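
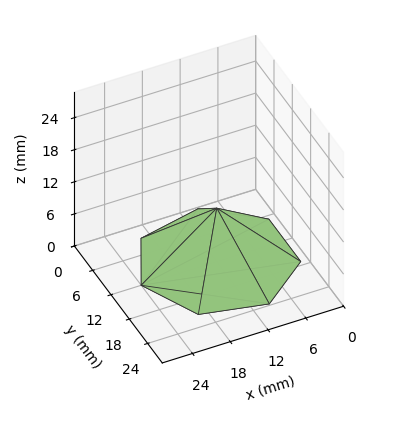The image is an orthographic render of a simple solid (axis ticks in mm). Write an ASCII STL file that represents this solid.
Reading the render: the shape is a regular 7-sided pyramid, base circumscribed radius ≈ 12 mm, apex at z ≈ 10 mm (dimensions read to the nearest mm from the axis ticks). For the STL, each face is triangulated and given an outward normal.

solid part
  facet normal 0.0000 0.0000 -1.0000
    outer loop
      vertex 9.33 23.70 0.00
      vertex 19.48 21.38 0.00
      vertex 24.00 12.00 0.00
    endloop
  endfacet
  facet normal 0.0000 0.0000 -1.0000
    outer loop
      vertex 1.19 17.21 0.00
      vertex 9.33 23.70 0.00
      vertex 24.00 12.00 0.00
    endloop
  endfacet
  facet normal 0.0000 0.0000 -1.0000
    outer loop
      vertex 1.19 6.79 0.00
      vertex 1.19 17.21 0.00
      vertex 24.00 12.00 0.00
    endloop
  endfacet
  facet normal 0.0000 0.0000 -1.0000
    outer loop
      vertex 9.33 0.30 0.00
      vertex 1.19 6.79 0.00
      vertex 24.00 12.00 0.00
    endloop
  endfacet
  facet normal 0.0000 0.0000 -1.0000
    outer loop
      vertex 19.48 2.62 0.00
      vertex 9.33 0.30 0.00
      vertex 24.00 12.00 0.00
    endloop
  endfacet
  facet normal 0.6117 0.2948 0.7341
    outer loop
      vertex 24.00 12.00 0.00
      vertex 19.48 21.38 0.00
      vertex 12.00 12.00 10.00
    endloop
  endfacet
  facet normal 0.1513 0.6620 0.7341
    outer loop
      vertex 19.48 21.38 0.00
      vertex 9.33 23.70 0.00
      vertex 12.00 12.00 10.00
    endloop
  endfacet
  facet normal -0.4233 0.5309 0.7342
    outer loop
      vertex 9.33 23.70 0.00
      vertex 1.19 17.21 0.00
      vertex 12.00 12.00 10.00
    endloop
  endfacet
  facet normal -0.6791 0.0000 0.7341
    outer loop
      vertex 1.19 17.21 0.00
      vertex 1.19 6.79 0.00
      vertex 12.00 12.00 10.00
    endloop
  endfacet
  facet normal -0.4233 -0.5309 0.7342
    outer loop
      vertex 1.19 6.79 0.00
      vertex 9.33 0.30 0.00
      vertex 12.00 12.00 10.00
    endloop
  endfacet
  facet normal 0.1513 -0.6620 0.7341
    outer loop
      vertex 9.33 0.30 0.00
      vertex 19.48 2.62 0.00
      vertex 12.00 12.00 10.00
    endloop
  endfacet
  facet normal 0.6117 -0.2948 0.7341
    outer loop
      vertex 19.48 2.62 0.00
      vertex 24.00 12.00 0.00
      vertex 12.00 12.00 10.00
    endloop
  endfacet
endsolid part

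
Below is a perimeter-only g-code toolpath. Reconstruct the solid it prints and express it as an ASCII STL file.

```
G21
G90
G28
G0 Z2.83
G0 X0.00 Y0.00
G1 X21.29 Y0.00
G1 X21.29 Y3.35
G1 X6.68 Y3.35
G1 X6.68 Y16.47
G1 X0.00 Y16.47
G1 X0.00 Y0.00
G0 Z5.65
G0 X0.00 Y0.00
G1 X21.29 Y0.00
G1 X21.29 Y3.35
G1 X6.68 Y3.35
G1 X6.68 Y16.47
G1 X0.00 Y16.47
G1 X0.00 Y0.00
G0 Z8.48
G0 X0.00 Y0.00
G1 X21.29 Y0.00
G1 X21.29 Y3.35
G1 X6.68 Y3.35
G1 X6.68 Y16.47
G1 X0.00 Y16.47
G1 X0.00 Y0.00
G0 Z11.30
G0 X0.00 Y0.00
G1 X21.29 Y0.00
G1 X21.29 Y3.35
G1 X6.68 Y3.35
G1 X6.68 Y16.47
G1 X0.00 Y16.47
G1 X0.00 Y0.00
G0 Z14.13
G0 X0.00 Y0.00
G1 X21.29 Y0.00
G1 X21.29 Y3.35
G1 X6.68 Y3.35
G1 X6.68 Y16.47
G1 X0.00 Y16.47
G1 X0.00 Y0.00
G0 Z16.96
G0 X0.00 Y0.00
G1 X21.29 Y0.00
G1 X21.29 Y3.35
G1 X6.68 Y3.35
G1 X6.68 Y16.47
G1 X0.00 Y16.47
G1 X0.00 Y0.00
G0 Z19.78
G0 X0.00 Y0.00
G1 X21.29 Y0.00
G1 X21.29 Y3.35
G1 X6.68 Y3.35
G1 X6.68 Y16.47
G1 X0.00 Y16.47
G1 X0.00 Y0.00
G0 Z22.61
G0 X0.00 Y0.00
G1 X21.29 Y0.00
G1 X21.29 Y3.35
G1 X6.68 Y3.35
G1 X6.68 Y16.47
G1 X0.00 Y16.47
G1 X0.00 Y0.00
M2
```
solid part
  facet normal 0.0000 0.0000 -1.0000
    outer loop
      vertex 21.29 3.35 0.00
      vertex 21.29 0.00 0.00
      vertex 0.00 0.00 0.00
    endloop
  endfacet
  facet normal 0.0000 0.0000 -1.0000
    outer loop
      vertex 6.68 3.35 0.00
      vertex 21.29 3.35 0.00
      vertex 0.00 0.00 0.00
    endloop
  endfacet
  facet normal 0.0000 0.0000 -1.0000
    outer loop
      vertex 6.68 16.47 0.00
      vertex 6.68 3.35 0.00
      vertex 0.00 0.00 0.00
    endloop
  endfacet
  facet normal 0.0000 0.0000 -1.0000
    outer loop
      vertex 0.00 16.47 0.00
      vertex 6.68 16.47 0.00
      vertex 0.00 0.00 0.00
    endloop
  endfacet
  facet normal 0.0000 0.0000 1.0000
    outer loop
      vertex 0.00 0.00 22.61
      vertex 21.29 0.00 22.61
      vertex 21.29 3.35 22.61
    endloop
  endfacet
  facet normal 0.0000 0.0000 1.0000
    outer loop
      vertex 0.00 0.00 22.61
      vertex 21.29 3.35 22.61
      vertex 6.68 3.35 22.61
    endloop
  endfacet
  facet normal 0.0000 0.0000 1.0000
    outer loop
      vertex 0.00 0.00 22.61
      vertex 6.68 3.35 22.61
      vertex 6.68 16.47 22.61
    endloop
  endfacet
  facet normal 0.0000 0.0000 1.0000
    outer loop
      vertex 0.00 0.00 22.61
      vertex 6.68 16.47 22.61
      vertex 0.00 16.47 22.61
    endloop
  endfacet
  facet normal 0.0000 -1.0000 0.0000
    outer loop
      vertex 0.00 0.00 0.00
      vertex 21.29 0.00 0.00
      vertex 21.29 0.00 22.61
    endloop
  endfacet
  facet normal 0.0000 -1.0000 0.0000
    outer loop
      vertex 0.00 0.00 0.00
      vertex 21.29 0.00 22.61
      vertex 0.00 0.00 22.61
    endloop
  endfacet
  facet normal 1.0000 0.0000 0.0000
    outer loop
      vertex 21.29 0.00 0.00
      vertex 21.29 3.35 0.00
      vertex 21.29 3.35 22.61
    endloop
  endfacet
  facet normal 1.0000 0.0000 0.0000
    outer loop
      vertex 21.29 0.00 0.00
      vertex 21.29 3.35 22.61
      vertex 21.29 0.00 22.61
    endloop
  endfacet
  facet normal 0.0000 1.0000 0.0000
    outer loop
      vertex 21.29 3.35 0.00
      vertex 6.68 3.35 0.00
      vertex 6.68 3.35 22.61
    endloop
  endfacet
  facet normal 0.0000 1.0000 0.0000
    outer loop
      vertex 21.29 3.35 0.00
      vertex 6.68 3.35 22.61
      vertex 21.29 3.35 22.61
    endloop
  endfacet
  facet normal 1.0000 0.0000 0.0000
    outer loop
      vertex 6.68 3.35 0.00
      vertex 6.68 16.47 0.00
      vertex 6.68 16.47 22.61
    endloop
  endfacet
  facet normal 1.0000 0.0000 0.0000
    outer loop
      vertex 6.68 3.35 0.00
      vertex 6.68 16.47 22.61
      vertex 6.68 3.35 22.61
    endloop
  endfacet
  facet normal 0.0000 1.0000 0.0000
    outer loop
      vertex 6.68 16.47 0.00
      vertex 0.00 16.47 0.00
      vertex 0.00 16.47 22.61
    endloop
  endfacet
  facet normal 0.0000 1.0000 0.0000
    outer loop
      vertex 6.68 16.47 0.00
      vertex 0.00 16.47 22.61
      vertex 6.68 16.47 22.61
    endloop
  endfacet
  facet normal -1.0000 0.0000 0.0000
    outer loop
      vertex 0.00 16.47 0.00
      vertex 0.00 0.00 0.00
      vertex 0.00 0.00 22.61
    endloop
  endfacet
  facet normal -1.0000 0.0000 0.0000
    outer loop
      vertex 0.00 16.47 0.00
      vertex 0.00 0.00 22.61
      vertex 0.00 16.47 22.61
    endloop
  endfacet
endsolid part

The G0 Z moves step by Δz≈2.83 mm. Every layer's G1 loop is the same polygon, so the solid is a straight extrusion of it from z=0 to z≈22.6. Closing with flat bottom and top caps and triangulating gives 20 facets — an L-shaped prism: outer 21.3 × 16.5 mm, arm thicknesses ≈ 3.35 mm (horizontal) and 6.68 mm (vertical), extruded 22.6 mm in z.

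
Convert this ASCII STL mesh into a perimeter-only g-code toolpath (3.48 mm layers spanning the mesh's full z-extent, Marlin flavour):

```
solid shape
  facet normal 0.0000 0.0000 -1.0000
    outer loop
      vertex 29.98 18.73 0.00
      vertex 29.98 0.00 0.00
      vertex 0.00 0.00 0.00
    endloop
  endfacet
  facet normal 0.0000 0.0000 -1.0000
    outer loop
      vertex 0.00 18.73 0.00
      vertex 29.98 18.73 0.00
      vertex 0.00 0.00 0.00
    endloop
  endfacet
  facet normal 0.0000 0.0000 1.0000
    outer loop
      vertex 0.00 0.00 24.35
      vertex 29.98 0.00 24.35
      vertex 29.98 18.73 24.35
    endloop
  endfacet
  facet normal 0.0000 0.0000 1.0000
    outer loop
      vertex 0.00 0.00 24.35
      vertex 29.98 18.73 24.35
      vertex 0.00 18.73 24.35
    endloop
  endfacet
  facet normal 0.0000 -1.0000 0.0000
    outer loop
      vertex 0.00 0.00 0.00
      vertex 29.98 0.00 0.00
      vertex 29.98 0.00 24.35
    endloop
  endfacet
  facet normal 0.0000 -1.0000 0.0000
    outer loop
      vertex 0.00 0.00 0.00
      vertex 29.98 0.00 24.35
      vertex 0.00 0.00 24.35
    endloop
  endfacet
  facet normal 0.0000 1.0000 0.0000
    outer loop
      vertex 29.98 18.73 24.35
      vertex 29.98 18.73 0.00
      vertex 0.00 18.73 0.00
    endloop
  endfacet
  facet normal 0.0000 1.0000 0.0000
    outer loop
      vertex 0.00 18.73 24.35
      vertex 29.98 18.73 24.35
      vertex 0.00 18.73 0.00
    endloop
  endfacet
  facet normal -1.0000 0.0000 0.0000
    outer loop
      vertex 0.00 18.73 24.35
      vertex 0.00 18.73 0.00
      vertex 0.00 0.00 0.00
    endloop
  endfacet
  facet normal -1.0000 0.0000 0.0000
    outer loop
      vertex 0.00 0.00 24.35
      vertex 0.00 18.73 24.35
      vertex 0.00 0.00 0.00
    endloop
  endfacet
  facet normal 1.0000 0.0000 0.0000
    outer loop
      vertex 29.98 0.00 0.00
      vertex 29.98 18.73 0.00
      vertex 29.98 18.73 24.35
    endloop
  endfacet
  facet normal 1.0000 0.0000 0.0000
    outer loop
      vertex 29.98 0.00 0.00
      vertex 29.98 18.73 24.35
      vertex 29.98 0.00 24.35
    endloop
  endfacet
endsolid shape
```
; perimeter-only toolpath
G21 ; units = mm
G90 ; absolute positioning
G28 ; home
; layer 1
G0 Z3.48
G0 X0.00 Y0.00
G1 X29.98 Y0.00
G1 X29.98 Y18.73
G1 X0.00 Y18.73
G1 X0.00 Y0.00
; layer 2
G0 Z6.96
G0 X0.00 Y0.00
G1 X29.98 Y0.00
G1 X29.98 Y18.73
G1 X0.00 Y18.73
G1 X0.00 Y0.00
; layer 3
G0 Z10.44
G0 X0.00 Y0.00
G1 X29.98 Y0.00
G1 X29.98 Y18.73
G1 X0.00 Y18.73
G1 X0.00 Y0.00
; layer 4
G0 Z13.91
G0 X0.00 Y0.00
G1 X29.98 Y0.00
G1 X29.98 Y18.73
G1 X0.00 Y18.73
G1 X0.00 Y0.00
; layer 5
G0 Z17.39
G0 X0.00 Y0.00
G1 X29.98 Y0.00
G1 X29.98 Y18.73
G1 X0.00 Y18.73
G1 X0.00 Y0.00
; layer 6
G0 Z20.87
G0 X0.00 Y0.00
G1 X29.98 Y0.00
G1 X29.98 Y18.73
G1 X0.00 Y18.73
G1 X0.00 Y0.00
; layer 7
G0 Z24.35
G0 X0.00 Y0.00
G1 X29.98 Y0.00
G1 X29.98 Y18.73
G1 X0.00 Y18.73
G1 X0.00 Y0.00
M2 ; end

The solid is a rectangular box, roughly 30 × 18.7 mm footprint and 24.4 mm tall. Slicing at Δz = 3.48 mm — 7 equal slices spanning the solid's height, so layer i sits at z = i·h/7 — gives 7 non-empty perimeters. Each is a 4-segment closed polygon; G0 lifts to the layer z and rapids to the start vertex, then G1 traces the edges.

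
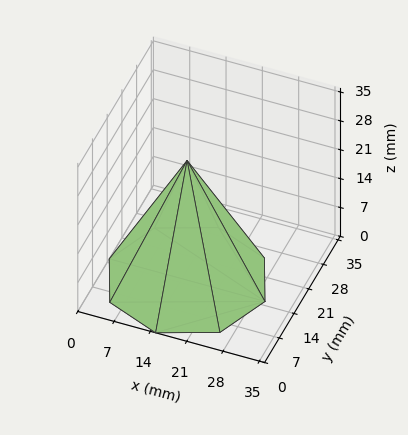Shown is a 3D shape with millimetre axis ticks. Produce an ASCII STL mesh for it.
Reading the render: the shape is a regular 8-sided pyramid, base circumscribed radius ≈ 15 mm, apex at z ≈ 29 mm (dimensions read to the nearest mm from the axis ticks). For the STL, each face is triangulated and given an outward normal.

solid part
  facet normal 0.0000 0.0000 -1.0000
    outer loop
      vertex 15.00 30.00 0.00
      vertex 25.61 25.61 0.00
      vertex 30.00 15.00 0.00
    endloop
  endfacet
  facet normal 0.0000 0.0000 -1.0000
    outer loop
      vertex 4.39 25.61 0.00
      vertex 15.00 30.00 0.00
      vertex 30.00 15.00 0.00
    endloop
  endfacet
  facet normal 0.0000 0.0000 -1.0000
    outer loop
      vertex 0.00 15.00 0.00
      vertex 4.39 25.61 0.00
      vertex 30.00 15.00 0.00
    endloop
  endfacet
  facet normal 0.0000 0.0000 -1.0000
    outer loop
      vertex 4.39 4.39 0.00
      vertex 0.00 15.00 0.00
      vertex 30.00 15.00 0.00
    endloop
  endfacet
  facet normal 0.0000 0.0000 -1.0000
    outer loop
      vertex 15.00 0.00 0.00
      vertex 4.39 4.39 0.00
      vertex 30.00 15.00 0.00
    endloop
  endfacet
  facet normal 0.0000 0.0000 -1.0000
    outer loop
      vertex 25.61 4.39 0.00
      vertex 15.00 0.00 0.00
      vertex 30.00 15.00 0.00
    endloop
  endfacet
  facet normal 0.8337 0.3450 0.4312
    outer loop
      vertex 30.00 15.00 0.00
      vertex 25.61 25.61 0.00
      vertex 15.00 15.00 29.00
    endloop
  endfacet
  facet normal 0.3450 0.8337 0.4312
    outer loop
      vertex 25.61 25.61 0.00
      vertex 15.00 30.00 0.00
      vertex 15.00 15.00 29.00
    endloop
  endfacet
  facet normal -0.3450 0.8337 0.4312
    outer loop
      vertex 15.00 30.00 0.00
      vertex 4.39 25.61 0.00
      vertex 15.00 15.00 29.00
    endloop
  endfacet
  facet normal -0.8337 0.3450 0.4312
    outer loop
      vertex 4.39 25.61 0.00
      vertex 0.00 15.00 0.00
      vertex 15.00 15.00 29.00
    endloop
  endfacet
  facet normal -0.8337 -0.3450 0.4312
    outer loop
      vertex 0.00 15.00 0.00
      vertex 4.39 4.39 0.00
      vertex 15.00 15.00 29.00
    endloop
  endfacet
  facet normal -0.3450 -0.8337 0.4312
    outer loop
      vertex 4.39 4.39 0.00
      vertex 15.00 0.00 0.00
      vertex 15.00 15.00 29.00
    endloop
  endfacet
  facet normal 0.3450 -0.8337 0.4312
    outer loop
      vertex 15.00 0.00 0.00
      vertex 25.61 4.39 0.00
      vertex 15.00 15.00 29.00
    endloop
  endfacet
  facet normal 0.8337 -0.3450 0.4312
    outer loop
      vertex 25.61 4.39 0.00
      vertex 30.00 15.00 0.00
      vertex 15.00 15.00 29.00
    endloop
  endfacet
endsolid part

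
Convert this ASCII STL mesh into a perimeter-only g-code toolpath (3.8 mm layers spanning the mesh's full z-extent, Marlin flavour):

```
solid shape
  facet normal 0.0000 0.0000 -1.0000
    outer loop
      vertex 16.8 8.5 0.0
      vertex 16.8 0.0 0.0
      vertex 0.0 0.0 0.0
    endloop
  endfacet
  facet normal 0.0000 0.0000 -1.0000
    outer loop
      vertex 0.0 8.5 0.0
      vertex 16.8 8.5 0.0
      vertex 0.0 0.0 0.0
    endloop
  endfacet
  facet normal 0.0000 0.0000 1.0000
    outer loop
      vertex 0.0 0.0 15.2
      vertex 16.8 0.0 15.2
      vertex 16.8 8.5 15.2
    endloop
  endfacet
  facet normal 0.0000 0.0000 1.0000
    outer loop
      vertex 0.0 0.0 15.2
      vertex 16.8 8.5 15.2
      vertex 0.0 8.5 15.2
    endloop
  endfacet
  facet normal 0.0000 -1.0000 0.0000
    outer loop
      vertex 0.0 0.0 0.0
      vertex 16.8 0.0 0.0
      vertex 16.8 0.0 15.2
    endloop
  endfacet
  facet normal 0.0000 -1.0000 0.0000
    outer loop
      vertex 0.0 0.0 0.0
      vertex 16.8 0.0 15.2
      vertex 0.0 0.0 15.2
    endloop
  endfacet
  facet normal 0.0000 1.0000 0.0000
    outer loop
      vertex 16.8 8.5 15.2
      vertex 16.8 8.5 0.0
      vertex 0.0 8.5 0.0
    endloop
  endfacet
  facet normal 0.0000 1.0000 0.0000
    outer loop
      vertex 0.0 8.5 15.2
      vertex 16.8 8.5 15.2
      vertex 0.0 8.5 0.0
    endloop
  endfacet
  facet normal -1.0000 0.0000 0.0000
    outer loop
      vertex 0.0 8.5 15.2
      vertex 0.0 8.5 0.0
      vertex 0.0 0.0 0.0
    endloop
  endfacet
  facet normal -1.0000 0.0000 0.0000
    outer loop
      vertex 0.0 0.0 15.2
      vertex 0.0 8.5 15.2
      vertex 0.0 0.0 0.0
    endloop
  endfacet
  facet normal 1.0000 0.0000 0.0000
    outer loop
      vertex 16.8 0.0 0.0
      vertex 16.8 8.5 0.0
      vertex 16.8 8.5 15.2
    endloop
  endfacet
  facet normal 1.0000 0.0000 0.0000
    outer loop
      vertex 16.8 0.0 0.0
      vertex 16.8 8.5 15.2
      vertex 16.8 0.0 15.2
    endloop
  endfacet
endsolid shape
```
; perimeter-only toolpath
G21 ; units = mm
G90 ; absolute positioning
G28 ; home
; layer 1
G0 Z3.8
G0 X0.0 Y0.0
G1 X16.8 Y0.0
G1 X16.8 Y8.5
G1 X0.0 Y8.5
G1 X0.0 Y0.0
; layer 2
G0 Z7.6
G0 X0.0 Y0.0
G1 X16.8 Y0.0
G1 X16.8 Y8.5
G1 X0.0 Y8.5
G1 X0.0 Y0.0
; layer 3
G0 Z11.4
G0 X0.0 Y0.0
G1 X16.8 Y0.0
G1 X16.8 Y8.5
G1 X0.0 Y8.5
G1 X0.0 Y0.0
; layer 4
G0 Z15.2
G0 X0.0 Y0.0
G1 X16.8 Y0.0
G1 X16.8 Y8.5
G1 X0.0 Y8.5
G1 X0.0 Y0.0
M2 ; end

The solid is a rectangular box, roughly 16.8 × 8.5 mm footprint and 15.2 mm tall. Slicing at Δz = 3.8 mm — 4 equal slices spanning the solid's height, so layer i sits at z = i·h/4 — gives 4 non-empty perimeters. Each is a 4-segment closed polygon; G0 lifts to the layer z and rapids to the start vertex, then G1 traces the edges.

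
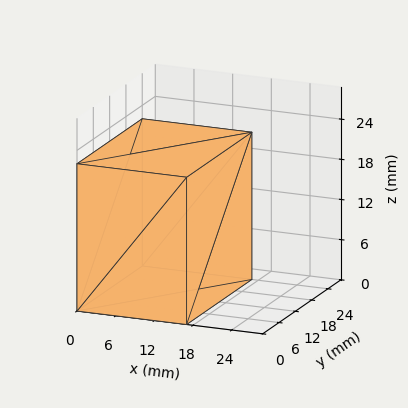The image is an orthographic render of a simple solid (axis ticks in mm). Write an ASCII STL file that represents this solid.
Reading the render: the shape is a rectangular box, roughly 17 × 24 mm footprint and 22 mm tall (dimensions read to the nearest mm from the axis ticks). For the STL, each face is triangulated and given an outward normal.

solid part
  facet normal 0.0000 0.0000 -1.0000
    outer loop
      vertex 17.000 24.000 0.000
      vertex 17.000 0.000 0.000
      vertex 0.000 0.000 0.000
    endloop
  endfacet
  facet normal 0.0000 0.0000 -1.0000
    outer loop
      vertex 0.000 24.000 0.000
      vertex 17.000 24.000 0.000
      vertex 0.000 0.000 0.000
    endloop
  endfacet
  facet normal 0.0000 0.0000 1.0000
    outer loop
      vertex 0.000 0.000 22.000
      vertex 17.000 0.000 22.000
      vertex 17.000 24.000 22.000
    endloop
  endfacet
  facet normal 0.0000 0.0000 1.0000
    outer loop
      vertex 0.000 0.000 22.000
      vertex 17.000 24.000 22.000
      vertex 0.000 24.000 22.000
    endloop
  endfacet
  facet normal 0.0000 -1.0000 0.0000
    outer loop
      vertex 0.000 0.000 0.000
      vertex 17.000 0.000 0.000
      vertex 17.000 0.000 22.000
    endloop
  endfacet
  facet normal 0.0000 -1.0000 0.0000
    outer loop
      vertex 0.000 0.000 0.000
      vertex 17.000 0.000 22.000
      vertex 0.000 0.000 22.000
    endloop
  endfacet
  facet normal 0.0000 1.0000 0.0000
    outer loop
      vertex 17.000 24.000 22.000
      vertex 17.000 24.000 0.000
      vertex 0.000 24.000 0.000
    endloop
  endfacet
  facet normal 0.0000 1.0000 0.0000
    outer loop
      vertex 0.000 24.000 22.000
      vertex 17.000 24.000 22.000
      vertex 0.000 24.000 0.000
    endloop
  endfacet
  facet normal -1.0000 0.0000 0.0000
    outer loop
      vertex 0.000 24.000 22.000
      vertex 0.000 24.000 0.000
      vertex 0.000 0.000 0.000
    endloop
  endfacet
  facet normal -1.0000 0.0000 0.0000
    outer loop
      vertex 0.000 0.000 22.000
      vertex 0.000 24.000 22.000
      vertex 0.000 0.000 0.000
    endloop
  endfacet
  facet normal 1.0000 0.0000 0.0000
    outer loop
      vertex 17.000 0.000 0.000
      vertex 17.000 24.000 0.000
      vertex 17.000 24.000 22.000
    endloop
  endfacet
  facet normal 1.0000 0.0000 0.0000
    outer loop
      vertex 17.000 0.000 0.000
      vertex 17.000 24.000 22.000
      vertex 17.000 0.000 22.000
    endloop
  endfacet
endsolid part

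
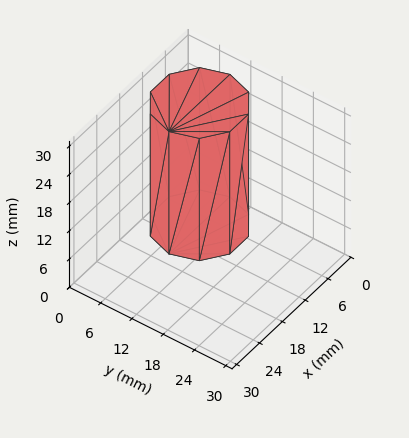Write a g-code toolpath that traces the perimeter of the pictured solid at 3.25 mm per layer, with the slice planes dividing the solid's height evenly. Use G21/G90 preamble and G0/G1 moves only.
Reading the render: the shape is a regular 10-sided prism (a cylinder approximated with 10 flat sides), circumscribed radius ≈ 8 mm, height ≈ 26 mm (dimensions read to the nearest mm from the axis ticks). For the g-code, the solid's height is divided into equal slices at the stated Δz and each level perimeter traced with G1 moves after a G0 lift.

; perimeter-only toolpath
G21 ; units = mm
G90 ; absolute positioning
G28 ; home
; layer 1
G0 Z3.25
G0 X16.00 Y8.00
G1 X14.47 Y12.70
G1 X10.47 Y15.61
G1 X5.53 Y15.61
G1 X1.53 Y12.70
G1 X0.00 Y8.00
G1 X1.53 Y3.30
G1 X5.53 Y0.39
G1 X10.47 Y0.39
G1 X14.47 Y3.30
G1 X16.00 Y8.00
; layer 2
G0 Z6.50
G0 X16.00 Y8.00
G1 X14.47 Y12.70
G1 X10.47 Y15.61
G1 X5.53 Y15.61
G1 X1.53 Y12.70
G1 X0.00 Y8.00
G1 X1.53 Y3.30
G1 X5.53 Y0.39
G1 X10.47 Y0.39
G1 X14.47 Y3.30
G1 X16.00 Y8.00
; layer 3
G0 Z9.75
G0 X16.00 Y8.00
G1 X14.47 Y12.70
G1 X10.47 Y15.61
G1 X5.53 Y15.61
G1 X1.53 Y12.70
G1 X0.00 Y8.00
G1 X1.53 Y3.30
G1 X5.53 Y0.39
G1 X10.47 Y0.39
G1 X14.47 Y3.30
G1 X16.00 Y8.00
; layer 4
G0 Z13.00
G0 X16.00 Y8.00
G1 X14.47 Y12.70
G1 X10.47 Y15.61
G1 X5.53 Y15.61
G1 X1.53 Y12.70
G1 X0.00 Y8.00
G1 X1.53 Y3.30
G1 X5.53 Y0.39
G1 X10.47 Y0.39
G1 X14.47 Y3.30
G1 X16.00 Y8.00
; layer 5
G0 Z16.25
G0 X16.00 Y8.00
G1 X14.47 Y12.70
G1 X10.47 Y15.61
G1 X5.53 Y15.61
G1 X1.53 Y12.70
G1 X0.00 Y8.00
G1 X1.53 Y3.30
G1 X5.53 Y0.39
G1 X10.47 Y0.39
G1 X14.47 Y3.30
G1 X16.00 Y8.00
; layer 6
G0 Z19.50
G0 X16.00 Y8.00
G1 X14.47 Y12.70
G1 X10.47 Y15.61
G1 X5.53 Y15.61
G1 X1.53 Y12.70
G1 X0.00 Y8.00
G1 X1.53 Y3.30
G1 X5.53 Y0.39
G1 X10.47 Y0.39
G1 X14.47 Y3.30
G1 X16.00 Y8.00
; layer 7
G0 Z22.75
G0 X16.00 Y8.00
G1 X14.47 Y12.70
G1 X10.47 Y15.61
G1 X5.53 Y15.61
G1 X1.53 Y12.70
G1 X0.00 Y8.00
G1 X1.53 Y3.30
G1 X5.53 Y0.39
G1 X10.47 Y0.39
G1 X14.47 Y3.30
G1 X16.00 Y8.00
; layer 8
G0 Z26.00
G0 X16.00 Y8.00
G1 X14.47 Y12.70
G1 X10.47 Y15.61
G1 X5.53 Y15.61
G1 X1.53 Y12.70
G1 X0.00 Y8.00
G1 X1.53 Y3.30
G1 X5.53 Y0.39
G1 X10.47 Y0.39
G1 X14.47 Y3.30
G1 X16.00 Y8.00
M2 ; end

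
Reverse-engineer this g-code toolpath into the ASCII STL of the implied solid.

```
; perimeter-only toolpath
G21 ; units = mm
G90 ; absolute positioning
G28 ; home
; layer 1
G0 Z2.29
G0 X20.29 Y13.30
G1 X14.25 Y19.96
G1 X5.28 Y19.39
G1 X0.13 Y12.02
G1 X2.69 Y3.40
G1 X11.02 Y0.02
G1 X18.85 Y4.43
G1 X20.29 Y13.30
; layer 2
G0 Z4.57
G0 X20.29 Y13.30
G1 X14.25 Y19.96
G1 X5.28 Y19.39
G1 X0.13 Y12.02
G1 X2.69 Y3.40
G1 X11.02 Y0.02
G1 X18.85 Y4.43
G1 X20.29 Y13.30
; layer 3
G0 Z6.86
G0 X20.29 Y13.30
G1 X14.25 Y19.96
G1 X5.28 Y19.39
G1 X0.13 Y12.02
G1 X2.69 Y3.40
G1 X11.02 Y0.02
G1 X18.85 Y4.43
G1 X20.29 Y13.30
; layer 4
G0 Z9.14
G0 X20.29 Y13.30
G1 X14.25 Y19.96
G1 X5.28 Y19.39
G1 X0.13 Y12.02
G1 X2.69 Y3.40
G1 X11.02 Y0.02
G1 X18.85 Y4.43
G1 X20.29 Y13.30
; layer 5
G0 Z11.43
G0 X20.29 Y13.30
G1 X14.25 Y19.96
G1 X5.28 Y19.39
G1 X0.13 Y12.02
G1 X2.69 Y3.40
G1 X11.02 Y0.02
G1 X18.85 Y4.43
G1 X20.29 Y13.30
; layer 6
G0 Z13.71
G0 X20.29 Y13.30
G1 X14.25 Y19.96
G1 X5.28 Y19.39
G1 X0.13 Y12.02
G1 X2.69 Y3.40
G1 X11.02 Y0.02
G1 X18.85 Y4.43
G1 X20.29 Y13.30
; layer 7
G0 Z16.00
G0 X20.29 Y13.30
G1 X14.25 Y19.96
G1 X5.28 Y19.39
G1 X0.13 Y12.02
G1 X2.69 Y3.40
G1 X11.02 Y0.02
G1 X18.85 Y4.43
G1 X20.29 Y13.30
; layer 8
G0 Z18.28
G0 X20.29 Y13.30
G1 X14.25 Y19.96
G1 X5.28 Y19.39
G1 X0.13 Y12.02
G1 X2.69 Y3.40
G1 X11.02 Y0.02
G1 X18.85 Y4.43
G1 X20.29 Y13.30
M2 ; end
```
solid part
  facet normal 0.0000 0.0000 -1.0000
    outer loop
      vertex 5.28 19.39 0.00
      vertex 14.25 19.96 0.00
      vertex 20.29 13.30 0.00
    endloop
  endfacet
  facet normal 0.0000 0.0000 -1.0000
    outer loop
      vertex 0.13 12.02 0.00
      vertex 5.28 19.39 0.00
      vertex 20.29 13.30 0.00
    endloop
  endfacet
  facet normal 0.0000 0.0000 -1.0000
    outer loop
      vertex 2.69 3.40 0.00
      vertex 0.13 12.02 0.00
      vertex 20.29 13.30 0.00
    endloop
  endfacet
  facet normal 0.0000 0.0000 -1.0000
    outer loop
      vertex 11.02 0.02 0.00
      vertex 2.69 3.40 0.00
      vertex 20.29 13.30 0.00
    endloop
  endfacet
  facet normal 0.0000 0.0000 -1.0000
    outer loop
      vertex 18.85 4.43 0.00
      vertex 11.02 0.02 0.00
      vertex 20.29 13.30 0.00
    endloop
  endfacet
  facet normal 0.0000 0.0000 1.0000
    outer loop
      vertex 20.29 13.30 18.28
      vertex 14.25 19.96 18.28
      vertex 5.28 19.39 18.28
    endloop
  endfacet
  facet normal 0.0000 0.0000 1.0000
    outer loop
      vertex 20.29 13.30 18.28
      vertex 5.28 19.39 18.28
      vertex 0.13 12.02 18.28
    endloop
  endfacet
  facet normal 0.0000 0.0000 1.0000
    outer loop
      vertex 20.29 13.30 18.28
      vertex 0.13 12.02 18.28
      vertex 2.69 3.40 18.28
    endloop
  endfacet
  facet normal 0.0000 0.0000 1.0000
    outer loop
      vertex 20.29 13.30 18.28
      vertex 2.69 3.40 18.28
      vertex 11.02 0.02 18.28
    endloop
  endfacet
  facet normal 0.0000 0.0000 1.0000
    outer loop
      vertex 20.29 13.30 18.28
      vertex 11.02 0.02 18.28
      vertex 18.85 4.43 18.28
    endloop
  endfacet
  facet normal 0.7407 0.6718 0.0000
    outer loop
      vertex 20.29 13.30 0.00
      vertex 14.25 19.96 0.00
      vertex 14.25 19.96 18.28
    endloop
  endfacet
  facet normal 0.7407 0.6718 0.0000
    outer loop
      vertex 20.29 13.30 0.00
      vertex 14.25 19.96 18.28
      vertex 20.29 13.30 18.28
    endloop
  endfacet
  facet normal -0.0634 0.9980 0.0000
    outer loop
      vertex 14.25 19.96 0.00
      vertex 5.28 19.39 0.00
      vertex 5.28 19.39 18.28
    endloop
  endfacet
  facet normal -0.0634 0.9980 0.0000
    outer loop
      vertex 14.25 19.96 0.00
      vertex 5.28 19.39 18.28
      vertex 14.25 19.96 18.28
    endloop
  endfacet
  facet normal -0.8197 0.5728 0.0000
    outer loop
      vertex 5.28 19.39 0.00
      vertex 0.13 12.02 0.00
      vertex 0.13 12.02 18.28
    endloop
  endfacet
  facet normal -0.8197 0.5728 0.0000
    outer loop
      vertex 5.28 19.39 0.00
      vertex 0.13 12.02 18.28
      vertex 5.28 19.39 18.28
    endloop
  endfacet
  facet normal -0.9586 -0.2847 0.0000
    outer loop
      vertex 0.13 12.02 0.00
      vertex 2.69 3.40 0.00
      vertex 2.69 3.40 18.28
    endloop
  endfacet
  facet normal -0.9586 -0.2847 0.0000
    outer loop
      vertex 0.13 12.02 0.00
      vertex 2.69 3.40 18.28
      vertex 0.13 12.02 18.28
    endloop
  endfacet
  facet normal -0.3760 -0.9266 0.0000
    outer loop
      vertex 2.69 3.40 0.00
      vertex 11.02 0.02 0.00
      vertex 11.02 0.02 18.28
    endloop
  endfacet
  facet normal -0.3760 -0.9266 0.0000
    outer loop
      vertex 2.69 3.40 0.00
      vertex 11.02 0.02 18.28
      vertex 2.69 3.40 18.28
    endloop
  endfacet
  facet normal 0.4907 -0.8713 0.0000
    outer loop
      vertex 11.02 0.02 0.00
      vertex 18.85 4.43 0.00
      vertex 18.85 4.43 18.28
    endloop
  endfacet
  facet normal 0.4907 -0.8713 0.0000
    outer loop
      vertex 11.02 0.02 0.00
      vertex 18.85 4.43 18.28
      vertex 11.02 0.02 18.28
    endloop
  endfacet
  facet normal 0.9871 -0.1602 0.0000
    outer loop
      vertex 18.85 4.43 0.00
      vertex 20.29 13.30 0.00
      vertex 20.29 13.30 18.28
    endloop
  endfacet
  facet normal 0.9871 -0.1602 0.0000
    outer loop
      vertex 18.85 4.43 0.00
      vertex 20.29 13.30 18.28
      vertex 18.85 4.43 18.28
    endloop
  endfacet
endsolid part

The G0 Z moves step by Δz≈2.29 mm. Every layer's G1 loop is the same polygon, so the solid is a straight extrusion of it from z=0 to z≈18.3. Closing with flat bottom and top caps and triangulating gives 24 facets — a regular 7-sided prism (a cylinder approximated with 7 flat sides), circumscribed radius ≈ 10.4 mm, height ≈ 18.3 mm.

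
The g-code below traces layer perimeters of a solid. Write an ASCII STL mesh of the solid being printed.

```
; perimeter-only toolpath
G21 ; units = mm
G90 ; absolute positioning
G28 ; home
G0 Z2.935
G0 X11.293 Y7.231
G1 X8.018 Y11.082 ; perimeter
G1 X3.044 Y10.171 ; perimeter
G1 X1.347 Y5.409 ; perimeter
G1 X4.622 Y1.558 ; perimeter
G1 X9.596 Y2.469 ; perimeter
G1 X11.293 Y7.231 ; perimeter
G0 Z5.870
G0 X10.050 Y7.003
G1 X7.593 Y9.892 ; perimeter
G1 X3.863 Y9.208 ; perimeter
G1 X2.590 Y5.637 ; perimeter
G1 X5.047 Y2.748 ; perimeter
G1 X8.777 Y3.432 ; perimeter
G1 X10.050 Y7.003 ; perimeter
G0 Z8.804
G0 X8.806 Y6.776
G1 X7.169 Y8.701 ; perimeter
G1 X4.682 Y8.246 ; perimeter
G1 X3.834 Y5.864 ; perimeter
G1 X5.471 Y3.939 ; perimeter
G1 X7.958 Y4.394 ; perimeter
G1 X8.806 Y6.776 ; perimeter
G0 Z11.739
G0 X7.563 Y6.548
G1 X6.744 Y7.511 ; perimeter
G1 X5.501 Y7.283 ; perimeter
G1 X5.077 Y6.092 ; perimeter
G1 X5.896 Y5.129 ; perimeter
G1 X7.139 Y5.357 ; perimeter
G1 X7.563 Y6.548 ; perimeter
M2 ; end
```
solid part
  facet normal 0.0000 0.0000 -1.0000
    outer loop
      vertex 2.225 11.134 0.000
      vertex 8.442 12.273 0.000
      vertex 12.536 7.459 0.000
    endloop
  endfacet
  facet normal 0.0000 0.0000 -1.0000
    outer loop
      vertex 0.104 5.181 0.000
      vertex 2.225 11.134 0.000
      vertex 12.536 7.459 0.000
    endloop
  endfacet
  facet normal 0.0000 0.0000 -1.0000
    outer loop
      vertex 4.198 0.367 0.000
      vertex 0.104 5.181 0.000
      vertex 12.536 7.459 0.000
    endloop
  endfacet
  facet normal 0.0000 0.0000 -1.0000
    outer loop
      vertex 10.415 1.506 0.000
      vertex 4.198 0.367 0.000
      vertex 12.536 7.459 0.000
    endloop
  endfacet
  facet normal 0.7137 0.6070 0.3495
    outer loop
      vertex 12.536 7.459 0.000
      vertex 8.442 12.273 0.000
      vertex 6.320 6.320 14.674
    endloop
  endfacet
  facet normal -0.1688 0.9216 0.3495
    outer loop
      vertex 8.442 12.273 0.000
      vertex 2.225 11.134 0.000
      vertex 6.320 6.320 14.674
    endloop
  endfacet
  facet normal -0.8826 0.3145 0.3495
    outer loop
      vertex 2.225 11.134 0.000
      vertex 0.104 5.181 0.000
      vertex 6.320 6.320 14.674
    endloop
  endfacet
  facet normal -0.7137 -0.6070 0.3495
    outer loop
      vertex 0.104 5.181 0.000
      vertex 4.198 0.367 0.000
      vertex 6.320 6.320 14.674
    endloop
  endfacet
  facet normal 0.1688 -0.9216 0.3495
    outer loop
      vertex 4.198 0.367 0.000
      vertex 10.415 1.506 0.000
      vertex 6.320 6.320 14.674
    endloop
  endfacet
  facet normal 0.8826 -0.3145 0.3495
    outer loop
      vertex 10.415 1.506 0.000
      vertex 12.536 7.459 0.000
      vertex 6.320 6.320 14.674
    endloop
  endfacet
endsolid part

The G0 Z moves step by Δz≈2.935 mm. The G1 loops shrink linearly with z, so the solid tapers from its base footprint up to z≈14.7. Closing with a flat bottom cap and the tapered top and triangulating gives 10 facets — a regular 6-sided pyramid, base circumscribed radius ≈ 6.32 mm, apex at z ≈ 14.7 mm.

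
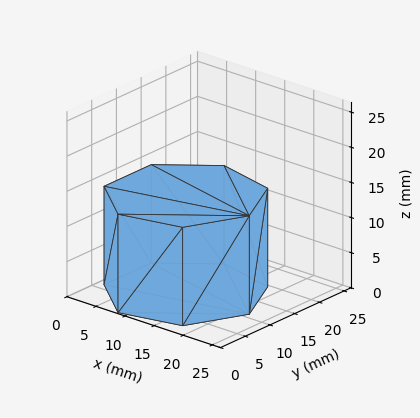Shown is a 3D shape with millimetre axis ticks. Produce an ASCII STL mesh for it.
Reading the render: the shape is a regular 7-sided prism (a cylinder approximated with 7 flat sides), circumscribed radius ≈ 11 mm, height ≈ 14 mm (dimensions read to the nearest mm from the axis ticks). For the STL, each face is triangulated and given an outward normal.

solid part
  facet normal 0.0000 0.0000 -1.0000
    outer loop
      vertex 8.552 21.724 0.000
      vertex 17.858 19.600 0.000
      vertex 22.000 11.000 0.000
    endloop
  endfacet
  facet normal 0.0000 0.0000 -1.0000
    outer loop
      vertex 1.089 15.773 0.000
      vertex 8.552 21.724 0.000
      vertex 22.000 11.000 0.000
    endloop
  endfacet
  facet normal 0.0000 0.0000 -1.0000
    outer loop
      vertex 1.089 6.227 0.000
      vertex 1.089 15.773 0.000
      vertex 22.000 11.000 0.000
    endloop
  endfacet
  facet normal 0.0000 0.0000 -1.0000
    outer loop
      vertex 8.552 0.276 0.000
      vertex 1.089 6.227 0.000
      vertex 22.000 11.000 0.000
    endloop
  endfacet
  facet normal 0.0000 0.0000 -1.0000
    outer loop
      vertex 17.858 2.400 0.000
      vertex 8.552 0.276 0.000
      vertex 22.000 11.000 0.000
    endloop
  endfacet
  facet normal 0.0000 0.0000 1.0000
    outer loop
      vertex 22.000 11.000 14.000
      vertex 17.858 19.600 14.000
      vertex 8.552 21.724 14.000
    endloop
  endfacet
  facet normal 0.0000 0.0000 1.0000
    outer loop
      vertex 22.000 11.000 14.000
      vertex 8.552 21.724 14.000
      vertex 1.089 15.773 14.000
    endloop
  endfacet
  facet normal 0.0000 0.0000 1.0000
    outer loop
      vertex 22.000 11.000 14.000
      vertex 1.089 15.773 14.000
      vertex 1.089 6.227 14.000
    endloop
  endfacet
  facet normal 0.0000 0.0000 1.0000
    outer loop
      vertex 22.000 11.000 14.000
      vertex 1.089 6.227 14.000
      vertex 8.552 0.276 14.000
    endloop
  endfacet
  facet normal 0.0000 0.0000 1.0000
    outer loop
      vertex 22.000 11.000 14.000
      vertex 8.552 0.276 14.000
      vertex 17.858 2.400 14.000
    endloop
  endfacet
  facet normal 0.9010 0.4339 0.0000
    outer loop
      vertex 22.000 11.000 0.000
      vertex 17.858 19.600 0.000
      vertex 17.858 19.600 14.000
    endloop
  endfacet
  facet normal 0.9010 0.4339 0.0000
    outer loop
      vertex 22.000 11.000 0.000
      vertex 17.858 19.600 14.000
      vertex 22.000 11.000 14.000
    endloop
  endfacet
  facet normal 0.2225 0.9749 0.0000
    outer loop
      vertex 17.858 19.600 0.000
      vertex 8.552 21.724 0.000
      vertex 8.552 21.724 14.000
    endloop
  endfacet
  facet normal 0.2225 0.9749 0.0000
    outer loop
      vertex 17.858 19.600 0.000
      vertex 8.552 21.724 14.000
      vertex 17.858 19.600 14.000
    endloop
  endfacet
  facet normal -0.6235 0.7819 0.0000
    outer loop
      vertex 8.552 21.724 0.000
      vertex 1.089 15.773 0.000
      vertex 1.089 15.773 14.000
    endloop
  endfacet
  facet normal -0.6235 0.7819 0.0000
    outer loop
      vertex 8.552 21.724 0.000
      vertex 1.089 15.773 14.000
      vertex 8.552 21.724 14.000
    endloop
  endfacet
  facet normal -1.0000 0.0000 0.0000
    outer loop
      vertex 1.089 15.773 0.000
      vertex 1.089 6.227 0.000
      vertex 1.089 6.227 14.000
    endloop
  endfacet
  facet normal -1.0000 0.0000 0.0000
    outer loop
      vertex 1.089 15.773 0.000
      vertex 1.089 6.227 14.000
      vertex 1.089 15.773 14.000
    endloop
  endfacet
  facet normal -0.6235 -0.7819 0.0000
    outer loop
      vertex 1.089 6.227 0.000
      vertex 8.552 0.276 0.000
      vertex 8.552 0.276 14.000
    endloop
  endfacet
  facet normal -0.6235 -0.7819 0.0000
    outer loop
      vertex 1.089 6.227 0.000
      vertex 8.552 0.276 14.000
      vertex 1.089 6.227 14.000
    endloop
  endfacet
  facet normal 0.2225 -0.9749 0.0000
    outer loop
      vertex 8.552 0.276 0.000
      vertex 17.858 2.400 0.000
      vertex 17.858 2.400 14.000
    endloop
  endfacet
  facet normal 0.2225 -0.9749 0.0000
    outer loop
      vertex 8.552 0.276 0.000
      vertex 17.858 2.400 14.000
      vertex 8.552 0.276 14.000
    endloop
  endfacet
  facet normal 0.9010 -0.4339 0.0000
    outer loop
      vertex 17.858 2.400 0.000
      vertex 22.000 11.000 0.000
      vertex 22.000 11.000 14.000
    endloop
  endfacet
  facet normal 0.9010 -0.4339 0.0000
    outer loop
      vertex 17.858 2.400 0.000
      vertex 22.000 11.000 14.000
      vertex 17.858 2.400 14.000
    endloop
  endfacet
endsolid part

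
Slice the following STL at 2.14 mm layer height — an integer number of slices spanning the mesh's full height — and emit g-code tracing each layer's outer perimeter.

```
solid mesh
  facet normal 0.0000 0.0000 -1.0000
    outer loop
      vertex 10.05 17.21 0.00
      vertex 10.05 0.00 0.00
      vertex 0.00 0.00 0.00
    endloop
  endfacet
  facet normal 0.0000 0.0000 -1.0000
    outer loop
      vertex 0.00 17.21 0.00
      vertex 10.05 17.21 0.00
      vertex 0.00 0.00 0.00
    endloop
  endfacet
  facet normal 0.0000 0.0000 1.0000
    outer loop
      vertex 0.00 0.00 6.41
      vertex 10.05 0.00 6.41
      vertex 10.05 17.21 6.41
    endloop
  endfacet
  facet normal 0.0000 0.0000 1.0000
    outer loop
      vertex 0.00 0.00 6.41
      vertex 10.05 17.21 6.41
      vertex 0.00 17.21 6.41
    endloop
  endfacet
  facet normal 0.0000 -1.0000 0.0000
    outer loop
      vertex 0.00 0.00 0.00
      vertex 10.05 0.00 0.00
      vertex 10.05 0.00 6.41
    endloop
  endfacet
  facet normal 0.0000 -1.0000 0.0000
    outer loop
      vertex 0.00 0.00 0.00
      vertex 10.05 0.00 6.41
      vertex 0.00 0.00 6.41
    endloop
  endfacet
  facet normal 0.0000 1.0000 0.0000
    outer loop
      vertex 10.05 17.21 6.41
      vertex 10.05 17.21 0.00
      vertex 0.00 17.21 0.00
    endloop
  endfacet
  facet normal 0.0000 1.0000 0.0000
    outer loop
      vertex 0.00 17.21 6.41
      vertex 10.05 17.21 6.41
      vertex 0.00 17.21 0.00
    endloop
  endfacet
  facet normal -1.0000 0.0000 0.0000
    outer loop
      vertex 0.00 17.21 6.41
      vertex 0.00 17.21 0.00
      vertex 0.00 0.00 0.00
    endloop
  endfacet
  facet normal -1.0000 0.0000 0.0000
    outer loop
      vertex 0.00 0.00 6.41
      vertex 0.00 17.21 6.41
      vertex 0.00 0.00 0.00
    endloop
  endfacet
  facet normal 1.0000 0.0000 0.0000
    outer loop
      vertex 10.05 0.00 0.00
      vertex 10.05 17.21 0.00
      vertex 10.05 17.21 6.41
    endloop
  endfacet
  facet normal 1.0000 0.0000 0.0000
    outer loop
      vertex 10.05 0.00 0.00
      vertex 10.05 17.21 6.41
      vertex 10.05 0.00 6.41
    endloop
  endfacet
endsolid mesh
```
; perimeter-only toolpath
G21 ; units = mm
G90 ; absolute positioning
G28 ; home
; layer 1
G0 Z2.14
G0 X0.00 Y0.00
G1 X10.05 Y0.00
G1 X10.05 Y17.21
G1 X0.00 Y17.21
G1 X0.00 Y0.00
; layer 2
G0 Z4.27
G0 X0.00 Y0.00
G1 X10.05 Y0.00
G1 X10.05 Y17.21
G1 X0.00 Y17.21
G1 X0.00 Y0.00
; layer 3
G0 Z6.41
G0 X0.00 Y0.00
G1 X10.05 Y0.00
G1 X10.05 Y17.21
G1 X0.00 Y17.21
G1 X0.00 Y0.00
M2 ; end

The solid is a rectangular box, roughly 10.1 × 17.2 mm footprint and 6.41 mm tall. Slicing at Δz = 2.14 mm — 3 equal slices spanning the solid's height, so layer i sits at z = i·h/3 — gives 3 non-empty perimeters. Each is a 4-segment closed polygon; G0 lifts to the layer z and rapids to the start vertex, then G1 traces the edges.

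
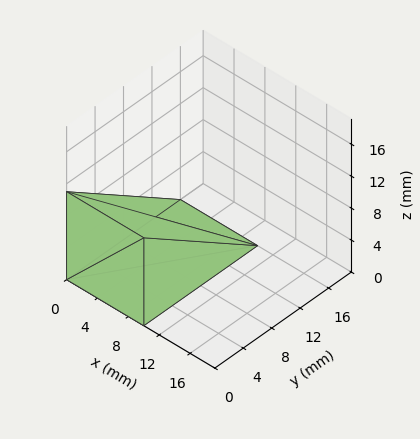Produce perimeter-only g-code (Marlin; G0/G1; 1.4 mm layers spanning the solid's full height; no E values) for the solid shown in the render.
Reading the render: the shape is a wedge (ramp): 10 × 16 mm base, rising to 11 mm along the y=0 edge and sloping linearly to z=0 at y=16 (dimensions read to the nearest mm from the axis ticks). For the g-code, the solid's height is divided into equal slices at the stated Δz and each level perimeter traced with G1 moves after a G0 lift.

; perimeter-only toolpath
G21 ; units = mm
G90 ; absolute positioning
G28 ; home
; layer 1
G0 Z1.4
G0 X0.0 Y0.0
G1 X10.0 Y0.0
G1 X10.0 Y14.0
G1 X0.0 Y14.0
G1 X0.0 Y0.0
; layer 2
G0 Z2.8
G0 X0.0 Y0.0
G1 X10.0 Y0.0
G1 X10.0 Y12.0
G1 X0.0 Y12.0
G1 X0.0 Y0.0
; layer 3
G0 Z4.1
G0 X0.0 Y0.0
G1 X10.0 Y0.0
G1 X10.0 Y10.0
G1 X0.0 Y10.0
G1 X0.0 Y0.0
; layer 4
G0 Z5.5
G0 X0.0 Y0.0
G1 X10.0 Y0.0
G1 X10.0 Y8.0
G1 X0.0 Y8.0
G1 X0.0 Y0.0
; layer 5
G0 Z6.9
G0 X0.0 Y0.0
G1 X10.0 Y0.0
G1 X10.0 Y6.0
G1 X0.0 Y6.0
G1 X0.0 Y0.0
; layer 6
G0 Z8.2
G0 X0.0 Y0.0
G1 X10.0 Y0.0
G1 X10.0 Y4.0
G1 X0.0 Y4.0
G1 X0.0 Y0.0
; layer 7
G0 Z9.6
G0 X0.0 Y0.0
G1 X10.0 Y0.0
G1 X10.0 Y2.0
G1 X0.0 Y2.0
G1 X0.0 Y0.0
M2 ; end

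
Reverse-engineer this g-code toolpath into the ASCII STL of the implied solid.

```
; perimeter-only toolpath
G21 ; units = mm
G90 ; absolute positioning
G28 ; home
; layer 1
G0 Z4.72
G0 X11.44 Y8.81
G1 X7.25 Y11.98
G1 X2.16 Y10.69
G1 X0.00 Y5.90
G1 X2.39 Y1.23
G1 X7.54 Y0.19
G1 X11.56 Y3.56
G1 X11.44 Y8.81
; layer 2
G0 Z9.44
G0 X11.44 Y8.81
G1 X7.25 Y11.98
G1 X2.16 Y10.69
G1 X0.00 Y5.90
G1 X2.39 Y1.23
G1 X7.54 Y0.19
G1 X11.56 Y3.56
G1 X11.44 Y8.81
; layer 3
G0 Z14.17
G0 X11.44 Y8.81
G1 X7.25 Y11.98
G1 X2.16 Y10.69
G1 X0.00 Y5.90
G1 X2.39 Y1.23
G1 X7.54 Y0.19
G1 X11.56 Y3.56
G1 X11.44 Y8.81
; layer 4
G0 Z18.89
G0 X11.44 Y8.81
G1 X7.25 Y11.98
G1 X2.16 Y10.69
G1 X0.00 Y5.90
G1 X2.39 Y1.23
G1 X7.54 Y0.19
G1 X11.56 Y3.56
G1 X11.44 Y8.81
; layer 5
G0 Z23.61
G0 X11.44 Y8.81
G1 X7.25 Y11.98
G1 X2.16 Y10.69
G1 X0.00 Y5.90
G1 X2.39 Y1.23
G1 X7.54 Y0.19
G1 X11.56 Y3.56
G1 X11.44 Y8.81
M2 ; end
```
solid part
  facet normal 0.0000 0.0000 -1.0000
    outer loop
      vertex 2.16 10.69 0.00
      vertex 7.25 11.98 0.00
      vertex 11.44 8.81 0.00
    endloop
  endfacet
  facet normal 0.0000 0.0000 -1.0000
    outer loop
      vertex 0.00 5.90 0.00
      vertex 2.16 10.69 0.00
      vertex 11.44 8.81 0.00
    endloop
  endfacet
  facet normal 0.0000 0.0000 -1.0000
    outer loop
      vertex 2.39 1.23 0.00
      vertex 0.00 5.90 0.00
      vertex 11.44 8.81 0.00
    endloop
  endfacet
  facet normal 0.0000 0.0000 -1.0000
    outer loop
      vertex 7.54 0.19 0.00
      vertex 2.39 1.23 0.00
      vertex 11.44 8.81 0.00
    endloop
  endfacet
  facet normal 0.0000 0.0000 -1.0000
    outer loop
      vertex 11.56 3.56 0.00
      vertex 7.54 0.19 0.00
      vertex 11.44 8.81 0.00
    endloop
  endfacet
  facet normal 0.0000 0.0000 1.0000
    outer loop
      vertex 11.44 8.81 23.61
      vertex 7.25 11.98 23.61
      vertex 2.16 10.69 23.61
    endloop
  endfacet
  facet normal 0.0000 0.0000 1.0000
    outer loop
      vertex 11.44 8.81 23.61
      vertex 2.16 10.69 23.61
      vertex 0.00 5.90 23.61
    endloop
  endfacet
  facet normal 0.0000 0.0000 1.0000
    outer loop
      vertex 11.44 8.81 23.61
      vertex 0.00 5.90 23.61
      vertex 2.39 1.23 23.61
    endloop
  endfacet
  facet normal 0.0000 0.0000 1.0000
    outer loop
      vertex 11.44 8.81 23.61
      vertex 2.39 1.23 23.61
      vertex 7.54 0.19 23.61
    endloop
  endfacet
  facet normal 0.0000 0.0000 1.0000
    outer loop
      vertex 11.44 8.81 23.61
      vertex 7.54 0.19 23.61
      vertex 11.56 3.56 23.61
    endloop
  endfacet
  facet normal 0.6033 0.7975 0.0000
    outer loop
      vertex 11.44 8.81 0.00
      vertex 7.25 11.98 0.00
      vertex 7.25 11.98 23.61
    endloop
  endfacet
  facet normal 0.6033 0.7975 0.0000
    outer loop
      vertex 11.44 8.81 0.00
      vertex 7.25 11.98 23.61
      vertex 11.44 8.81 23.61
    endloop
  endfacet
  facet normal -0.2457 0.9694 0.0000
    outer loop
      vertex 7.25 11.98 0.00
      vertex 2.16 10.69 0.00
      vertex 2.16 10.69 23.61
    endloop
  endfacet
  facet normal -0.2457 0.9694 0.0000
    outer loop
      vertex 7.25 11.98 0.00
      vertex 2.16 10.69 23.61
      vertex 7.25 11.98 23.61
    endloop
  endfacet
  facet normal -0.9116 0.4111 0.0000
    outer loop
      vertex 2.16 10.69 0.00
      vertex 0.00 5.90 0.00
      vertex 0.00 5.90 23.61
    endloop
  endfacet
  facet normal -0.9116 0.4111 0.0000
    outer loop
      vertex 2.16 10.69 0.00
      vertex 0.00 5.90 23.61
      vertex 2.16 10.69 23.61
    endloop
  endfacet
  facet normal -0.8902 -0.4556 0.0000
    outer loop
      vertex 0.00 5.90 0.00
      vertex 2.39 1.23 0.00
      vertex 2.39 1.23 23.61
    endloop
  endfacet
  facet normal -0.8902 -0.4556 0.0000
    outer loop
      vertex 0.00 5.90 0.00
      vertex 2.39 1.23 23.61
      vertex 0.00 5.90 23.61
    endloop
  endfacet
  facet normal -0.1979 -0.9802 0.0000
    outer loop
      vertex 2.39 1.23 0.00
      vertex 7.54 0.19 0.00
      vertex 7.54 0.19 23.61
    endloop
  endfacet
  facet normal -0.1979 -0.9802 0.0000
    outer loop
      vertex 2.39 1.23 0.00
      vertex 7.54 0.19 23.61
      vertex 2.39 1.23 23.61
    endloop
  endfacet
  facet normal 0.6424 -0.7663 0.0000
    outer loop
      vertex 7.54 0.19 0.00
      vertex 11.56 3.56 0.00
      vertex 11.56 3.56 23.61
    endloop
  endfacet
  facet normal 0.6424 -0.7663 0.0000
    outer loop
      vertex 7.54 0.19 0.00
      vertex 11.56 3.56 23.61
      vertex 7.54 0.19 23.61
    endloop
  endfacet
  facet normal 0.9997 0.0229 0.0000
    outer loop
      vertex 11.56 3.56 0.00
      vertex 11.44 8.81 0.00
      vertex 11.44 8.81 23.61
    endloop
  endfacet
  facet normal 0.9997 0.0229 0.0000
    outer loop
      vertex 11.56 3.56 0.00
      vertex 11.44 8.81 23.61
      vertex 11.56 3.56 23.61
    endloop
  endfacet
endsolid part

The G0 Z moves step by Δz≈4.72 mm. Every layer's G1 loop is the same polygon, so the solid is a straight extrusion of it from z=0 to z≈23.6. Closing with flat bottom and top caps and triangulating gives 24 facets — a regular 7-sided prism (a cylinder approximated with 7 flat sides), circumscribed radius ≈ 6.05 mm, height ≈ 23.6 mm.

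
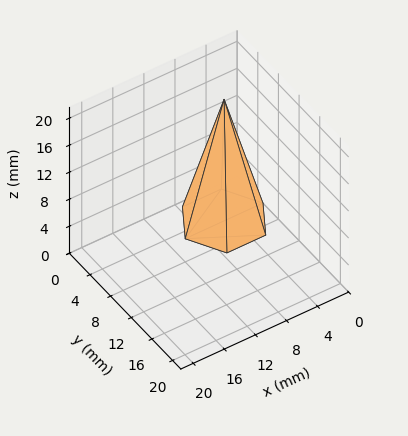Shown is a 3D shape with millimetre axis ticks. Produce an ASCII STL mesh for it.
Reading the render: the shape is a regular 6-sided pyramid, base circumscribed radius ≈ 5 mm, apex at z ≈ 18 mm (dimensions read to the nearest mm from the axis ticks). For the STL, each face is triangulated and given an outward normal.

solid part
  facet normal 0.0000 0.0000 -1.0000
    outer loop
      vertex 2.5 9.3 0.0
      vertex 7.5 9.3 0.0
      vertex 10.0 5.0 0.0
    endloop
  endfacet
  facet normal 0.0000 0.0000 -1.0000
    outer loop
      vertex 0.0 5.0 0.0
      vertex 2.5 9.3 0.0
      vertex 10.0 5.0 0.0
    endloop
  endfacet
  facet normal 0.0000 0.0000 -1.0000
    outer loop
      vertex 2.5 0.7 0.0
      vertex 0.0 5.0 0.0
      vertex 10.0 5.0 0.0
    endloop
  endfacet
  facet normal 0.0000 0.0000 -1.0000
    outer loop
      vertex 7.5 0.7 0.0
      vertex 2.5 0.7 0.0
      vertex 10.0 5.0 0.0
    endloop
  endfacet
  facet normal 0.8406 0.4887 0.2335
    outer loop
      vertex 10.0 5.0 0.0
      vertex 7.5 9.3 0.0
      vertex 5.0 5.0 18.0
    endloop
  endfacet
  facet normal 0.0000 0.9726 0.2324
    outer loop
      vertex 7.5 9.3 0.0
      vertex 2.5 9.3 0.0
      vertex 5.0 5.0 18.0
    endloop
  endfacet
  facet normal -0.8406 0.4887 0.2335
    outer loop
      vertex 2.5 9.3 0.0
      vertex 0.0 5.0 0.0
      vertex 5.0 5.0 18.0
    endloop
  endfacet
  facet normal -0.8406 -0.4887 0.2335
    outer loop
      vertex 0.0 5.0 0.0
      vertex 2.5 0.7 0.0
      vertex 5.0 5.0 18.0
    endloop
  endfacet
  facet normal 0.0000 -0.9726 0.2324
    outer loop
      vertex 2.5 0.7 0.0
      vertex 7.5 0.7 0.0
      vertex 5.0 5.0 18.0
    endloop
  endfacet
  facet normal 0.8406 -0.4887 0.2335
    outer loop
      vertex 7.5 0.7 0.0
      vertex 10.0 5.0 0.0
      vertex 5.0 5.0 18.0
    endloop
  endfacet
endsolid part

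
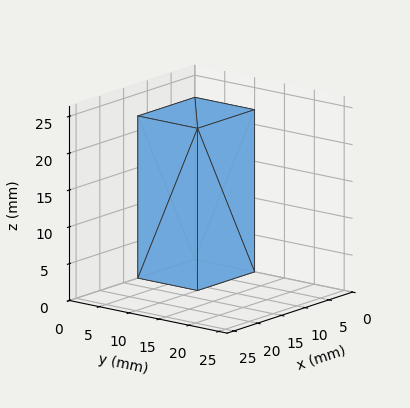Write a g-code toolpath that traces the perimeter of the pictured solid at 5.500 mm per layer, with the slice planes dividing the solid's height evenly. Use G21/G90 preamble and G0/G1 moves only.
Reading the render: the shape is a rectangular box, roughly 12 × 10 mm footprint and 22 mm tall (dimensions read to the nearest mm from the axis ticks). For the g-code, the solid's height is divided into equal slices at the stated Δz and each level perimeter traced with G1 moves after a G0 lift.

; perimeter-only toolpath
G21 ; units = mm
G90 ; absolute positioning
G28 ; home
; layer 1
G0 Z5.500
G0 X0.000 Y0.000
G1 X12.000 Y0.000
G1 X12.000 Y10.000
G1 X0.000 Y10.000
G1 X0.000 Y0.000
; layer 2
G0 Z11.000
G0 X0.000 Y0.000
G1 X12.000 Y0.000
G1 X12.000 Y10.000
G1 X0.000 Y10.000
G1 X0.000 Y0.000
; layer 3
G0 Z16.500
G0 X0.000 Y0.000
G1 X12.000 Y0.000
G1 X12.000 Y10.000
G1 X0.000 Y10.000
G1 X0.000 Y0.000
; layer 4
G0 Z22.000
G0 X0.000 Y0.000
G1 X12.000 Y0.000
G1 X12.000 Y10.000
G1 X0.000 Y10.000
G1 X0.000 Y0.000
M2 ; end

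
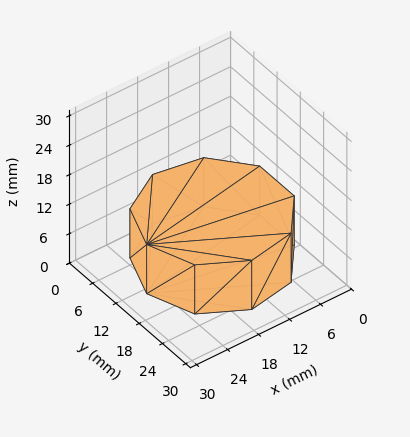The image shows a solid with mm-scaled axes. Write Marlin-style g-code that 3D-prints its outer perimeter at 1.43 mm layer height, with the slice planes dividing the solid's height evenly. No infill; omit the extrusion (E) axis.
Reading the render: the shape is a regular 9-sided prism (a cylinder approximated with 9 flat sides), circumscribed radius ≈ 13 mm, height ≈ 10 mm (dimensions read to the nearest mm from the axis ticks). For the g-code, the solid's height is divided into equal slices at the stated Δz and each level perimeter traced with G1 moves after a G0 lift.

; perimeter-only toolpath
G21 ; units = mm
G90 ; absolute positioning
G28 ; home
; layer 1
G0 Z1.43
G0 X26.00 Y13.00
G1 X22.96 Y21.36
G1 X15.26 Y25.80
G1 X6.50 Y24.26
G1 X0.78 Y17.45
G1 X0.78 Y8.55
G1 X6.50 Y1.74
G1 X15.26 Y0.20
G1 X22.96 Y4.64
G1 X26.00 Y13.00
; layer 2
G0 Z2.86
G0 X26.00 Y13.00
G1 X22.96 Y21.36
G1 X15.26 Y25.80
G1 X6.50 Y24.26
G1 X0.78 Y17.45
G1 X0.78 Y8.55
G1 X6.50 Y1.74
G1 X15.26 Y0.20
G1 X22.96 Y4.64
G1 X26.00 Y13.00
; layer 3
G0 Z4.29
G0 X26.00 Y13.00
G1 X22.96 Y21.36
G1 X15.26 Y25.80
G1 X6.50 Y24.26
G1 X0.78 Y17.45
G1 X0.78 Y8.55
G1 X6.50 Y1.74
G1 X15.26 Y0.20
G1 X22.96 Y4.64
G1 X26.00 Y13.00
; layer 4
G0 Z5.71
G0 X26.00 Y13.00
G1 X22.96 Y21.36
G1 X15.26 Y25.80
G1 X6.50 Y24.26
G1 X0.78 Y17.45
G1 X0.78 Y8.55
G1 X6.50 Y1.74
G1 X15.26 Y0.20
G1 X22.96 Y4.64
G1 X26.00 Y13.00
; layer 5
G0 Z7.14
G0 X26.00 Y13.00
G1 X22.96 Y21.36
G1 X15.26 Y25.80
G1 X6.50 Y24.26
G1 X0.78 Y17.45
G1 X0.78 Y8.55
G1 X6.50 Y1.74
G1 X15.26 Y0.20
G1 X22.96 Y4.64
G1 X26.00 Y13.00
; layer 6
G0 Z8.57
G0 X26.00 Y13.00
G1 X22.96 Y21.36
G1 X15.26 Y25.80
G1 X6.50 Y24.26
G1 X0.78 Y17.45
G1 X0.78 Y8.55
G1 X6.50 Y1.74
G1 X15.26 Y0.20
G1 X22.96 Y4.64
G1 X26.00 Y13.00
; layer 7
G0 Z10.00
G0 X26.00 Y13.00
G1 X22.96 Y21.36
G1 X15.26 Y25.80
G1 X6.50 Y24.26
G1 X0.78 Y17.45
G1 X0.78 Y8.55
G1 X6.50 Y1.74
G1 X15.26 Y0.20
G1 X22.96 Y4.64
G1 X26.00 Y13.00
M2 ; end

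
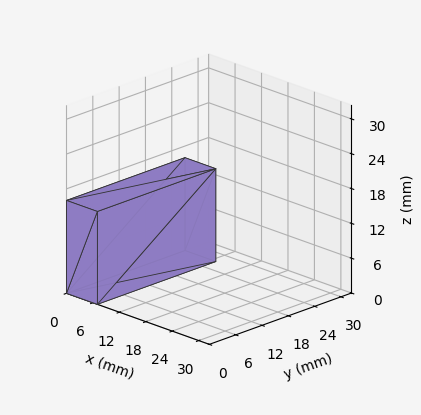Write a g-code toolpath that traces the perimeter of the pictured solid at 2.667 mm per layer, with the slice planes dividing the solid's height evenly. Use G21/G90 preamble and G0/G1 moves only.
Reading the render: the shape is a rectangular box, roughly 7 × 27 mm footprint and 16 mm tall (dimensions read to the nearest mm from the axis ticks). For the g-code, the solid's height is divided into equal slices at the stated Δz and each level perimeter traced with G1 moves after a G0 lift.

; perimeter-only toolpath
G21 ; units = mm
G90 ; absolute positioning
G28 ; home
; layer 1
G0 Z2.667
G0 X0.000 Y0.000
G1 X7.000 Y0.000
G1 X7.000 Y27.000
G1 X0.000 Y27.000
G1 X0.000 Y0.000
; layer 2
G0 Z5.333
G0 X0.000 Y0.000
G1 X7.000 Y0.000
G1 X7.000 Y27.000
G1 X0.000 Y27.000
G1 X0.000 Y0.000
; layer 3
G0 Z8.000
G0 X0.000 Y0.000
G1 X7.000 Y0.000
G1 X7.000 Y27.000
G1 X0.000 Y27.000
G1 X0.000 Y0.000
; layer 4
G0 Z10.667
G0 X0.000 Y0.000
G1 X7.000 Y0.000
G1 X7.000 Y27.000
G1 X0.000 Y27.000
G1 X0.000 Y0.000
; layer 5
G0 Z13.333
G0 X0.000 Y0.000
G1 X7.000 Y0.000
G1 X7.000 Y27.000
G1 X0.000 Y27.000
G1 X0.000 Y0.000
; layer 6
G0 Z16.000
G0 X0.000 Y0.000
G1 X7.000 Y0.000
G1 X7.000 Y27.000
G1 X0.000 Y27.000
G1 X0.000 Y0.000
M2 ; end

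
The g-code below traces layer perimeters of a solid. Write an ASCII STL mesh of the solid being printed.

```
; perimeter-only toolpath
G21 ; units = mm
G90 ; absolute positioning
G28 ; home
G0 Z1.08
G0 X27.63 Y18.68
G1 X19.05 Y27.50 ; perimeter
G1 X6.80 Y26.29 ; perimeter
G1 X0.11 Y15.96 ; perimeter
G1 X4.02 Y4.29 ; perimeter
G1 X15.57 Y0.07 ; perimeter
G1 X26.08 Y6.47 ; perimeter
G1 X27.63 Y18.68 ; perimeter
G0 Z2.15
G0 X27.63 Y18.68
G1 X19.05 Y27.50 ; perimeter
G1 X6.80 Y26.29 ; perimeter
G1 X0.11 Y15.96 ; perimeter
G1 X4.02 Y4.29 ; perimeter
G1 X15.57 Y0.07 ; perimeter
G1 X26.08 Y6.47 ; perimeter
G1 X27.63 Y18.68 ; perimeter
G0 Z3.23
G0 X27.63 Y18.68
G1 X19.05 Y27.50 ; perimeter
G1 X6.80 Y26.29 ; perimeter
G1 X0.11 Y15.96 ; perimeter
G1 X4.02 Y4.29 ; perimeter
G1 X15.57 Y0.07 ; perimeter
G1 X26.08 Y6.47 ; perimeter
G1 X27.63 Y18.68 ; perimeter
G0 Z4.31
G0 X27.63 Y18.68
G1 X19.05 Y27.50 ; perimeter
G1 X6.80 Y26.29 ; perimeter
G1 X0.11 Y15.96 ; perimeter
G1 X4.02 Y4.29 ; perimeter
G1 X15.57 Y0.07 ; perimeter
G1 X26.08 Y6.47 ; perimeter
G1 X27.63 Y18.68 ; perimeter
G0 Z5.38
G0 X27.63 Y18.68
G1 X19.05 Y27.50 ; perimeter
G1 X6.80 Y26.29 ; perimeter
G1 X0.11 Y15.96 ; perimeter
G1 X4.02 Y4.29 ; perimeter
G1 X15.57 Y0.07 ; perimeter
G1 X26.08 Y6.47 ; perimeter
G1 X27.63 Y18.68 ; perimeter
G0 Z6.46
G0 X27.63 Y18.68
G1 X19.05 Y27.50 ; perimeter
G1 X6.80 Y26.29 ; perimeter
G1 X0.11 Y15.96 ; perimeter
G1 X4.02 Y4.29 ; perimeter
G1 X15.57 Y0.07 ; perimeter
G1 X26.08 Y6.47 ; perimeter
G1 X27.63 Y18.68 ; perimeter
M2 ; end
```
solid part
  facet normal 0.0000 0.0000 -1.0000
    outer loop
      vertex 6.80 26.29 0.00
      vertex 19.05 27.50 0.00
      vertex 27.63 18.68 0.00
    endloop
  endfacet
  facet normal 0.0000 0.0000 -1.0000
    outer loop
      vertex 0.11 15.96 0.00
      vertex 6.80 26.29 0.00
      vertex 27.63 18.68 0.00
    endloop
  endfacet
  facet normal 0.0000 0.0000 -1.0000
    outer loop
      vertex 4.02 4.29 0.00
      vertex 0.11 15.96 0.00
      vertex 27.63 18.68 0.00
    endloop
  endfacet
  facet normal 0.0000 0.0000 -1.0000
    outer loop
      vertex 15.57 0.07 0.00
      vertex 4.02 4.29 0.00
      vertex 27.63 18.68 0.00
    endloop
  endfacet
  facet normal 0.0000 0.0000 -1.0000
    outer loop
      vertex 26.08 6.47 0.00
      vertex 15.57 0.07 0.00
      vertex 27.63 18.68 0.00
    endloop
  endfacet
  facet normal 0.0000 0.0000 1.0000
    outer loop
      vertex 27.63 18.68 6.46
      vertex 19.05 27.50 6.46
      vertex 6.80 26.29 6.46
    endloop
  endfacet
  facet normal 0.0000 0.0000 1.0000
    outer loop
      vertex 27.63 18.68 6.46
      vertex 6.80 26.29 6.46
      vertex 0.11 15.96 6.46
    endloop
  endfacet
  facet normal 0.0000 0.0000 1.0000
    outer loop
      vertex 27.63 18.68 6.46
      vertex 0.11 15.96 6.46
      vertex 4.02 4.29 6.46
    endloop
  endfacet
  facet normal 0.0000 0.0000 1.0000
    outer loop
      vertex 27.63 18.68 6.46
      vertex 4.02 4.29 6.46
      vertex 15.57 0.07 6.46
    endloop
  endfacet
  facet normal 0.0000 0.0000 1.0000
    outer loop
      vertex 27.63 18.68 6.46
      vertex 15.57 0.07 6.46
      vertex 26.08 6.47 6.46
    endloop
  endfacet
  facet normal 0.7168 0.6973 0.0000
    outer loop
      vertex 27.63 18.68 0.00
      vertex 19.05 27.50 0.00
      vertex 19.05 27.50 6.46
    endloop
  endfacet
  facet normal 0.7168 0.6973 0.0000
    outer loop
      vertex 27.63 18.68 0.00
      vertex 19.05 27.50 6.46
      vertex 27.63 18.68 6.46
    endloop
  endfacet
  facet normal -0.0983 0.9952 0.0000
    outer loop
      vertex 19.05 27.50 0.00
      vertex 6.80 26.29 0.00
      vertex 6.80 26.29 6.46
    endloop
  endfacet
  facet normal -0.0983 0.9952 0.0000
    outer loop
      vertex 19.05 27.50 0.00
      vertex 6.80 26.29 6.46
      vertex 19.05 27.50 6.46
    endloop
  endfacet
  facet normal -0.8394 0.5436 0.0000
    outer loop
      vertex 6.80 26.29 0.00
      vertex 0.11 15.96 0.00
      vertex 0.11 15.96 6.46
    endloop
  endfacet
  facet normal -0.8394 0.5436 0.0000
    outer loop
      vertex 6.80 26.29 0.00
      vertex 0.11 15.96 6.46
      vertex 6.80 26.29 6.46
    endloop
  endfacet
  facet normal -0.9482 -0.3177 0.0000
    outer loop
      vertex 0.11 15.96 0.00
      vertex 4.02 4.29 0.00
      vertex 4.02 4.29 6.46
    endloop
  endfacet
  facet normal -0.9482 -0.3177 0.0000
    outer loop
      vertex 0.11 15.96 0.00
      vertex 4.02 4.29 6.46
      vertex 0.11 15.96 6.46
    endloop
  endfacet
  facet normal -0.3432 -0.9393 0.0000
    outer loop
      vertex 4.02 4.29 0.00
      vertex 15.57 0.07 0.00
      vertex 15.57 0.07 6.46
    endloop
  endfacet
  facet normal -0.3432 -0.9393 0.0000
    outer loop
      vertex 4.02 4.29 0.00
      vertex 15.57 0.07 6.46
      vertex 4.02 4.29 6.46
    endloop
  endfacet
  facet normal 0.5201 -0.8541 0.0000
    outer loop
      vertex 15.57 0.07 0.00
      vertex 26.08 6.47 0.00
      vertex 26.08 6.47 6.46
    endloop
  endfacet
  facet normal 0.5201 -0.8541 0.0000
    outer loop
      vertex 15.57 0.07 0.00
      vertex 26.08 6.47 6.46
      vertex 15.57 0.07 6.46
    endloop
  endfacet
  facet normal 0.9920 -0.1259 0.0000
    outer loop
      vertex 26.08 6.47 0.00
      vertex 27.63 18.68 0.00
      vertex 27.63 18.68 6.46
    endloop
  endfacet
  facet normal 0.9920 -0.1259 0.0000
    outer loop
      vertex 26.08 6.47 0.00
      vertex 27.63 18.68 6.46
      vertex 26.08 6.47 6.46
    endloop
  endfacet
endsolid part

The G0 Z moves step by Δz≈1.08 mm. Every layer's G1 loop is the same polygon, so the solid is a straight extrusion of it from z=0 to z≈6.46. Closing with flat bottom and top caps and triangulating gives 24 facets — a regular 7-sided prism (a cylinder approximated with 7 flat sides), circumscribed radius ≈ 14.2 mm, height ≈ 6.46 mm.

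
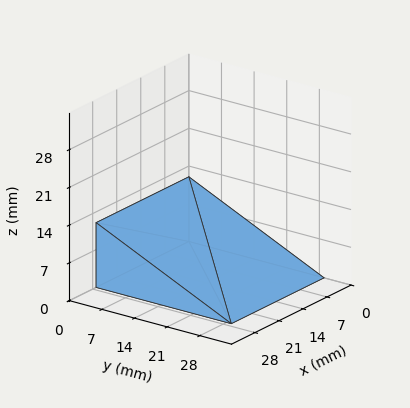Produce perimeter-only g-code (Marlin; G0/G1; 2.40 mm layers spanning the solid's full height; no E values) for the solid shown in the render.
Reading the render: the shape is a wedge (ramp): 27 × 29 mm base, rising to 12 mm along the y=0 edge and sloping linearly to z=0 at y=29 (dimensions read to the nearest mm from the axis ticks). For the g-code, the solid's height is divided into equal slices at the stated Δz and each level perimeter traced with G1 moves after a G0 lift.

; perimeter-only toolpath
G21 ; units = mm
G90 ; absolute positioning
G28 ; home
; layer 1
G0 Z2.40
G0 X0.00 Y0.00
G1 X27.00 Y0.00
G1 X27.00 Y23.20
G1 X0.00 Y23.20
G1 X0.00 Y0.00
; layer 2
G0 Z4.80
G0 X0.00 Y0.00
G1 X27.00 Y0.00
G1 X27.00 Y17.40
G1 X0.00 Y17.40
G1 X0.00 Y0.00
; layer 3
G0 Z7.20
G0 X0.00 Y0.00
G1 X27.00 Y0.00
G1 X27.00 Y11.60
G1 X0.00 Y11.60
G1 X0.00 Y0.00
; layer 4
G0 Z9.60
G0 X0.00 Y0.00
G1 X27.00 Y0.00
G1 X27.00 Y5.80
G1 X0.00 Y5.80
G1 X0.00 Y0.00
M2 ; end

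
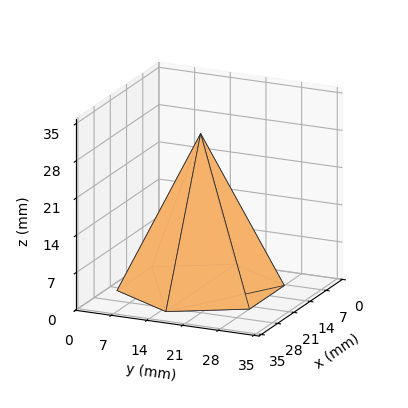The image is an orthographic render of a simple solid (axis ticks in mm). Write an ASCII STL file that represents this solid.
Reading the render: the shape is a regular 6-sided pyramid, base circumscribed radius ≈ 15 mm, apex at z ≈ 29 mm (dimensions read to the nearest mm from the axis ticks). For the STL, each face is triangulated and given an outward normal.

solid part
  facet normal 0.0000 0.0000 -1.0000
    outer loop
      vertex 7.5 28.0 0.0
      vertex 22.5 28.0 0.0
      vertex 30.0 15.0 0.0
    endloop
  endfacet
  facet normal 0.0000 0.0000 -1.0000
    outer loop
      vertex 0.0 15.0 0.0
      vertex 7.5 28.0 0.0
      vertex 30.0 15.0 0.0
    endloop
  endfacet
  facet normal 0.0000 0.0000 -1.0000
    outer loop
      vertex 7.5 2.0 0.0
      vertex 0.0 15.0 0.0
      vertex 30.0 15.0 0.0
    endloop
  endfacet
  facet normal 0.0000 0.0000 -1.0000
    outer loop
      vertex 22.5 2.0 0.0
      vertex 7.5 2.0 0.0
      vertex 30.0 15.0 0.0
    endloop
  endfacet
  facet normal 0.7905 0.4560 0.4089
    outer loop
      vertex 30.0 15.0 0.0
      vertex 22.5 28.0 0.0
      vertex 15.0 15.0 29.0
    endloop
  endfacet
  facet normal 0.0000 0.9125 0.4091
    outer loop
      vertex 22.5 28.0 0.0
      vertex 7.5 28.0 0.0
      vertex 15.0 15.0 29.0
    endloop
  endfacet
  facet normal -0.7905 0.4560 0.4089
    outer loop
      vertex 7.5 28.0 0.0
      vertex 0.0 15.0 0.0
      vertex 15.0 15.0 29.0
    endloop
  endfacet
  facet normal -0.7905 -0.4560 0.4089
    outer loop
      vertex 0.0 15.0 0.0
      vertex 7.5 2.0 0.0
      vertex 15.0 15.0 29.0
    endloop
  endfacet
  facet normal 0.0000 -0.9125 0.4091
    outer loop
      vertex 7.5 2.0 0.0
      vertex 22.5 2.0 0.0
      vertex 15.0 15.0 29.0
    endloop
  endfacet
  facet normal 0.7905 -0.4560 0.4089
    outer loop
      vertex 22.5 2.0 0.0
      vertex 30.0 15.0 0.0
      vertex 15.0 15.0 29.0
    endloop
  endfacet
endsolid part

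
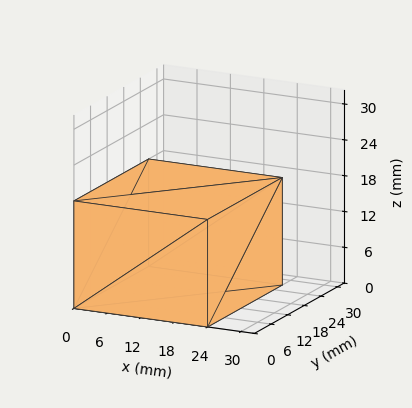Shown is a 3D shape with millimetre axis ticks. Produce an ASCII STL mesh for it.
Reading the render: the shape is a rectangular box, roughly 24 × 27 mm footprint and 18 mm tall (dimensions read to the nearest mm from the axis ticks). For the STL, each face is triangulated and given an outward normal.

solid part
  facet normal 0.0000 0.0000 -1.0000
    outer loop
      vertex 24.000 27.000 0.000
      vertex 24.000 0.000 0.000
      vertex 0.000 0.000 0.000
    endloop
  endfacet
  facet normal 0.0000 0.0000 -1.0000
    outer loop
      vertex 0.000 27.000 0.000
      vertex 24.000 27.000 0.000
      vertex 0.000 0.000 0.000
    endloop
  endfacet
  facet normal 0.0000 0.0000 1.0000
    outer loop
      vertex 0.000 0.000 18.000
      vertex 24.000 0.000 18.000
      vertex 24.000 27.000 18.000
    endloop
  endfacet
  facet normal 0.0000 0.0000 1.0000
    outer loop
      vertex 0.000 0.000 18.000
      vertex 24.000 27.000 18.000
      vertex 0.000 27.000 18.000
    endloop
  endfacet
  facet normal 0.0000 -1.0000 0.0000
    outer loop
      vertex 0.000 0.000 0.000
      vertex 24.000 0.000 0.000
      vertex 24.000 0.000 18.000
    endloop
  endfacet
  facet normal 0.0000 -1.0000 0.0000
    outer loop
      vertex 0.000 0.000 0.000
      vertex 24.000 0.000 18.000
      vertex 0.000 0.000 18.000
    endloop
  endfacet
  facet normal 0.0000 1.0000 0.0000
    outer loop
      vertex 24.000 27.000 18.000
      vertex 24.000 27.000 0.000
      vertex 0.000 27.000 0.000
    endloop
  endfacet
  facet normal 0.0000 1.0000 0.0000
    outer loop
      vertex 0.000 27.000 18.000
      vertex 24.000 27.000 18.000
      vertex 0.000 27.000 0.000
    endloop
  endfacet
  facet normal -1.0000 0.0000 0.0000
    outer loop
      vertex 0.000 27.000 18.000
      vertex 0.000 27.000 0.000
      vertex 0.000 0.000 0.000
    endloop
  endfacet
  facet normal -1.0000 0.0000 0.0000
    outer loop
      vertex 0.000 0.000 18.000
      vertex 0.000 27.000 18.000
      vertex 0.000 0.000 0.000
    endloop
  endfacet
  facet normal 1.0000 0.0000 0.0000
    outer loop
      vertex 24.000 0.000 0.000
      vertex 24.000 27.000 0.000
      vertex 24.000 27.000 18.000
    endloop
  endfacet
  facet normal 1.0000 0.0000 0.0000
    outer loop
      vertex 24.000 0.000 0.000
      vertex 24.000 27.000 18.000
      vertex 24.000 0.000 18.000
    endloop
  endfacet
endsolid part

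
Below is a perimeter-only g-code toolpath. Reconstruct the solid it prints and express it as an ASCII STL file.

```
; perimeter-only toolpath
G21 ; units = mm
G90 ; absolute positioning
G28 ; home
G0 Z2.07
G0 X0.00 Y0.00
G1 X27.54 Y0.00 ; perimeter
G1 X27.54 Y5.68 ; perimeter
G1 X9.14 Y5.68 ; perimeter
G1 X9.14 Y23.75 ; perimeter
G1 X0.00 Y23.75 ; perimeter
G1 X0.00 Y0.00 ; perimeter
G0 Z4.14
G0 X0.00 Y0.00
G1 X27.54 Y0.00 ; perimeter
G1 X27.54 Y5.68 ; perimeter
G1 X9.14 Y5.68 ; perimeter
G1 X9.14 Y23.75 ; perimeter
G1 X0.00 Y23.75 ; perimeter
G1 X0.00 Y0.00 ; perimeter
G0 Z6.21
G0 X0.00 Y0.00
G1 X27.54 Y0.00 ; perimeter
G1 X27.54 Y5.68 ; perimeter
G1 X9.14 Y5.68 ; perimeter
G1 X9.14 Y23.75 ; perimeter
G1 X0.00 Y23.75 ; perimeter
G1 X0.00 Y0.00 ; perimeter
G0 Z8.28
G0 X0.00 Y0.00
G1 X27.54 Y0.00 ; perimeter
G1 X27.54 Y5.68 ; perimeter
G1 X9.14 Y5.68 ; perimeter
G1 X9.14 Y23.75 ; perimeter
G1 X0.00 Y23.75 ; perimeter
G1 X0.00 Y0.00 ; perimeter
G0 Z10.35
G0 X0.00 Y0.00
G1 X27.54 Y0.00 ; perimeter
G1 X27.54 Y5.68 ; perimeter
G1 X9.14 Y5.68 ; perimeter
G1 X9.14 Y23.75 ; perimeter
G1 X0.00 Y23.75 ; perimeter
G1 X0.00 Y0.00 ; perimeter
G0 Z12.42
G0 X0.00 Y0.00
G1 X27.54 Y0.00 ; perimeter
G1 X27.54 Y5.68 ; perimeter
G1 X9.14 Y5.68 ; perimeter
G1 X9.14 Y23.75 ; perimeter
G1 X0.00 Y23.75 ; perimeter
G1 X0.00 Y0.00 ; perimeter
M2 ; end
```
solid part
  facet normal 0.0000 0.0000 -1.0000
    outer loop
      vertex 27.54 5.68 0.00
      vertex 27.54 0.00 0.00
      vertex 0.00 0.00 0.00
    endloop
  endfacet
  facet normal 0.0000 0.0000 -1.0000
    outer loop
      vertex 9.14 5.68 0.00
      vertex 27.54 5.68 0.00
      vertex 0.00 0.00 0.00
    endloop
  endfacet
  facet normal 0.0000 0.0000 -1.0000
    outer loop
      vertex 9.14 23.75 0.00
      vertex 9.14 5.68 0.00
      vertex 0.00 0.00 0.00
    endloop
  endfacet
  facet normal 0.0000 0.0000 -1.0000
    outer loop
      vertex 0.00 23.75 0.00
      vertex 9.14 23.75 0.00
      vertex 0.00 0.00 0.00
    endloop
  endfacet
  facet normal 0.0000 0.0000 1.0000
    outer loop
      vertex 0.00 0.00 12.42
      vertex 27.54 0.00 12.42
      vertex 27.54 5.68 12.42
    endloop
  endfacet
  facet normal 0.0000 0.0000 1.0000
    outer loop
      vertex 0.00 0.00 12.42
      vertex 27.54 5.68 12.42
      vertex 9.14 5.68 12.42
    endloop
  endfacet
  facet normal 0.0000 0.0000 1.0000
    outer loop
      vertex 0.00 0.00 12.42
      vertex 9.14 5.68 12.42
      vertex 9.14 23.75 12.42
    endloop
  endfacet
  facet normal 0.0000 0.0000 1.0000
    outer loop
      vertex 0.00 0.00 12.42
      vertex 9.14 23.75 12.42
      vertex 0.00 23.75 12.42
    endloop
  endfacet
  facet normal 0.0000 -1.0000 0.0000
    outer loop
      vertex 0.00 0.00 0.00
      vertex 27.54 0.00 0.00
      vertex 27.54 0.00 12.42
    endloop
  endfacet
  facet normal 0.0000 -1.0000 0.0000
    outer loop
      vertex 0.00 0.00 0.00
      vertex 27.54 0.00 12.42
      vertex 0.00 0.00 12.42
    endloop
  endfacet
  facet normal 1.0000 0.0000 0.0000
    outer loop
      vertex 27.54 0.00 0.00
      vertex 27.54 5.68 0.00
      vertex 27.54 5.68 12.42
    endloop
  endfacet
  facet normal 1.0000 0.0000 0.0000
    outer loop
      vertex 27.54 0.00 0.00
      vertex 27.54 5.68 12.42
      vertex 27.54 0.00 12.42
    endloop
  endfacet
  facet normal 0.0000 1.0000 0.0000
    outer loop
      vertex 27.54 5.68 0.00
      vertex 9.14 5.68 0.00
      vertex 9.14 5.68 12.42
    endloop
  endfacet
  facet normal 0.0000 1.0000 0.0000
    outer loop
      vertex 27.54 5.68 0.00
      vertex 9.14 5.68 12.42
      vertex 27.54 5.68 12.42
    endloop
  endfacet
  facet normal 1.0000 0.0000 0.0000
    outer loop
      vertex 9.14 5.68 0.00
      vertex 9.14 23.75 0.00
      vertex 9.14 23.75 12.42
    endloop
  endfacet
  facet normal 1.0000 0.0000 0.0000
    outer loop
      vertex 9.14 5.68 0.00
      vertex 9.14 23.75 12.42
      vertex 9.14 5.68 12.42
    endloop
  endfacet
  facet normal 0.0000 1.0000 0.0000
    outer loop
      vertex 9.14 23.75 0.00
      vertex 0.00 23.75 0.00
      vertex 0.00 23.75 12.42
    endloop
  endfacet
  facet normal 0.0000 1.0000 0.0000
    outer loop
      vertex 9.14 23.75 0.00
      vertex 0.00 23.75 12.42
      vertex 9.14 23.75 12.42
    endloop
  endfacet
  facet normal -1.0000 0.0000 0.0000
    outer loop
      vertex 0.00 23.75 0.00
      vertex 0.00 0.00 0.00
      vertex 0.00 0.00 12.42
    endloop
  endfacet
  facet normal -1.0000 0.0000 0.0000
    outer loop
      vertex 0.00 23.75 0.00
      vertex 0.00 0.00 12.42
      vertex 0.00 23.75 12.42
    endloop
  endfacet
endsolid part

The G0 Z moves step by Δz≈2.07 mm. Every layer's G1 loop is the same polygon, so the solid is a straight extrusion of it from z=0 to z≈12.4. Closing with flat bottom and top caps and triangulating gives 20 facets — an L-shaped prism: outer 27.5 × 23.8 mm, arm thicknesses ≈ 5.68 mm (horizontal) and 9.14 mm (vertical), extruded 12.4 mm in z.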